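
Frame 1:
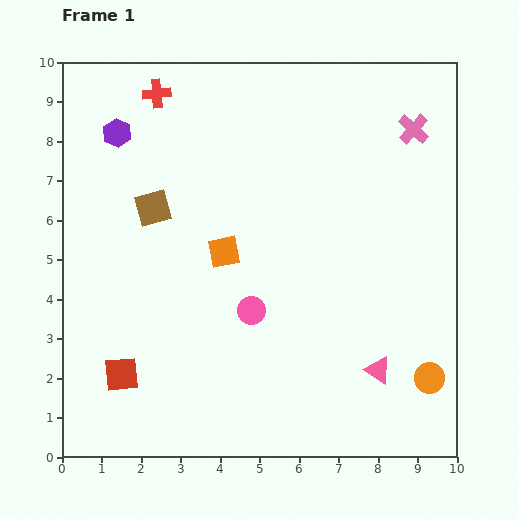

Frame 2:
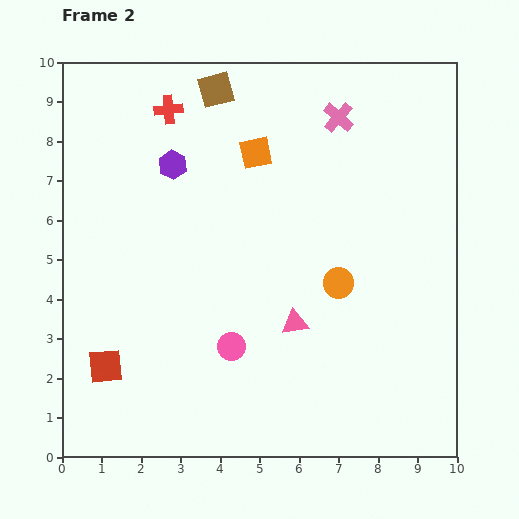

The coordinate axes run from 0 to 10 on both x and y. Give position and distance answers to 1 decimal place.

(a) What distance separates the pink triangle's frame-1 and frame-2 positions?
2.4

The pink triangle moved from (8.0, 2.2) to (5.9, 3.4), a distance of √(2.1² + 1.2²) ≈ 2.4.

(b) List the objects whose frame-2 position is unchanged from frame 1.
none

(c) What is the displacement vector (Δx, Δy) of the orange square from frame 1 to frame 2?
(0.8, 2.5)

The orange square was at (4.1, 5.2) in frame 1 and (4.9, 7.7) in frame 2.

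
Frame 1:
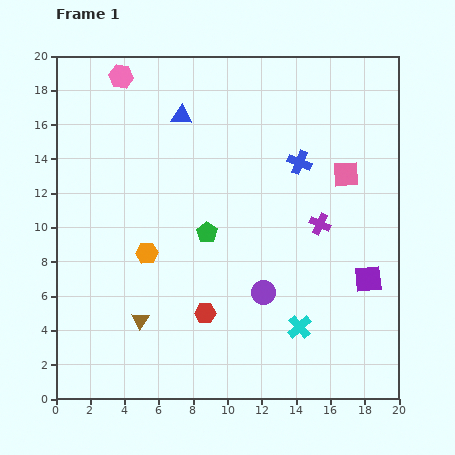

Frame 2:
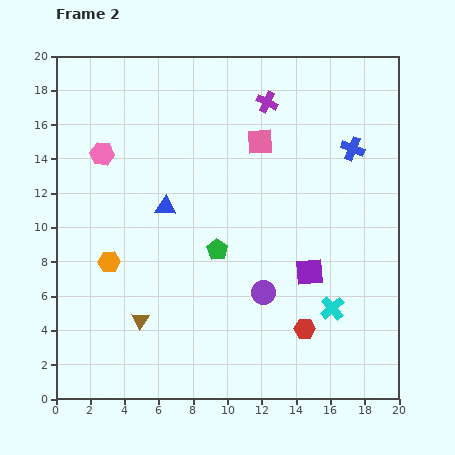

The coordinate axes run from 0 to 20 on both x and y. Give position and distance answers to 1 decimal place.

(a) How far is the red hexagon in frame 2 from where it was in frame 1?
5.9

The red hexagon moved from (8.7, 5.0) to (14.5, 4.1), a distance of √(5.8² + 0.9²) ≈ 5.9.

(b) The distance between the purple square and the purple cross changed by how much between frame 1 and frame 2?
+5.9

Distance in frame 1: 4.3. Distance in frame 2: 10.2.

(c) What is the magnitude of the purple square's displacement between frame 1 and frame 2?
3.4

The purple square moved from (18.2, 7.0) to (14.8, 7.4), a distance of √(3.4² + 0.4²) ≈ 3.4.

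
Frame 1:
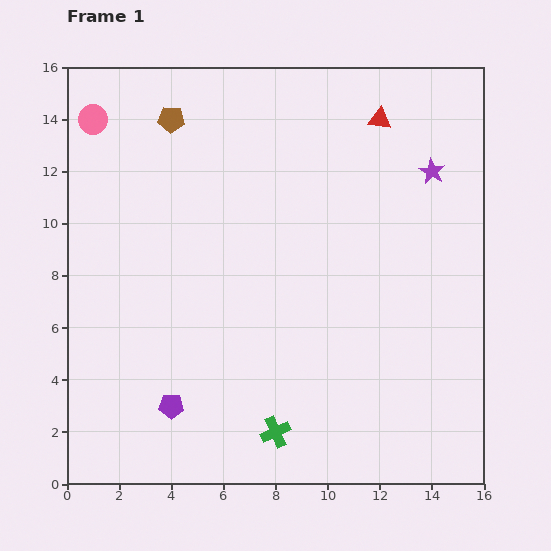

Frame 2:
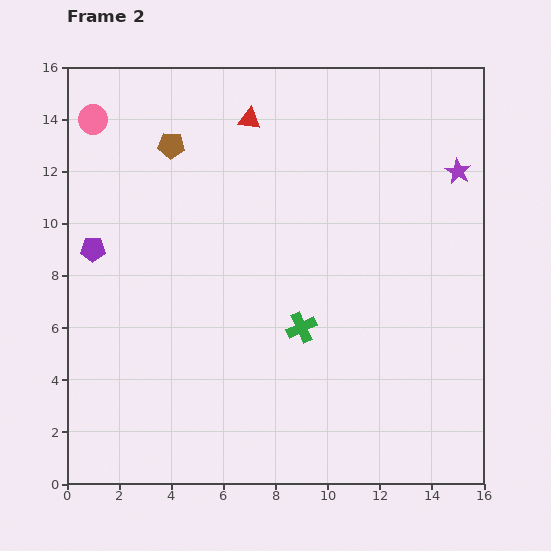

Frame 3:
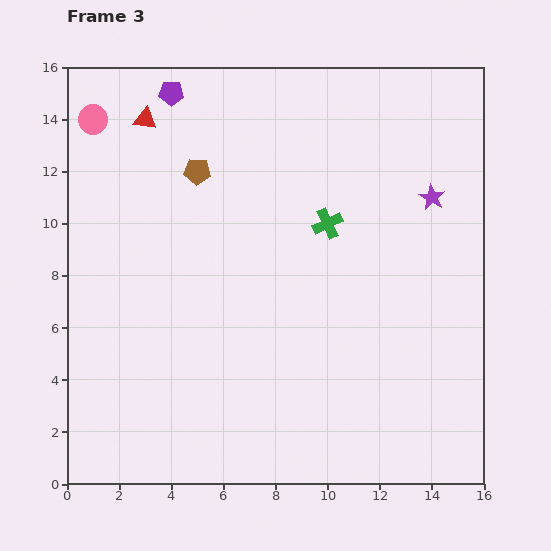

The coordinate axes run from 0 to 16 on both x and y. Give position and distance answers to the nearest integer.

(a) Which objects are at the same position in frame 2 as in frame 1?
the pink circle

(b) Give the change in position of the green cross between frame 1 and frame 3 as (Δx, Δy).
(2, 8)

The green cross was at (8, 2) in frame 1 and (10, 10) in frame 3.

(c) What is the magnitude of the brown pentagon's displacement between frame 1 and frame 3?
2

The brown pentagon moved from (4, 14) to (5, 12), a distance of √(1² + 2²) ≈ 2.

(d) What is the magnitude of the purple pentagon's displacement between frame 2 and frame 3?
7

The purple pentagon moved from (1, 9) to (4, 15), a distance of √(3² + 6²) ≈ 7.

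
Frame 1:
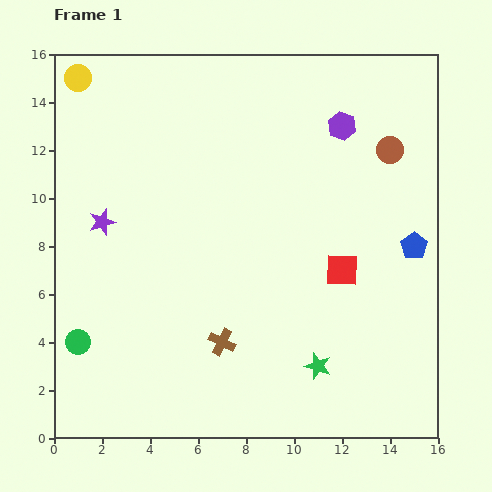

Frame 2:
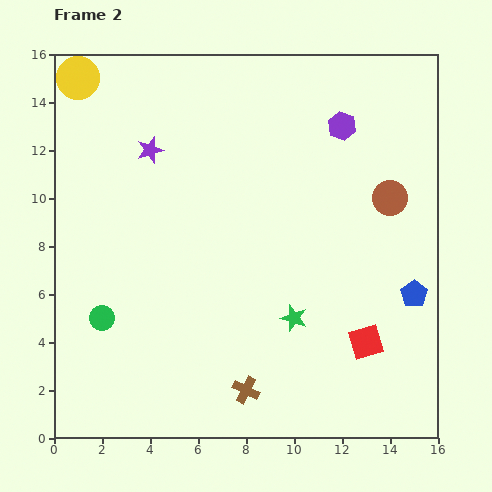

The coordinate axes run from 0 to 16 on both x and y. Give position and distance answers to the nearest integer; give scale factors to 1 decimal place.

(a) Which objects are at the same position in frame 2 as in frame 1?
the purple hexagon, the yellow circle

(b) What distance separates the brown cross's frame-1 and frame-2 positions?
2

The brown cross moved from (7, 4) to (8, 2), a distance of √(1² + 2²) ≈ 2.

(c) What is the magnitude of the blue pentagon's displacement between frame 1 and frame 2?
2

The blue pentagon moved from (15, 8) to (15, 6), a distance of √(0² + 2²) ≈ 2.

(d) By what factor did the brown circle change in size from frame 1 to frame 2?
1.3×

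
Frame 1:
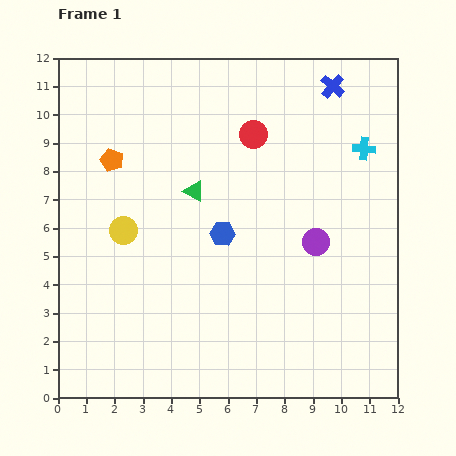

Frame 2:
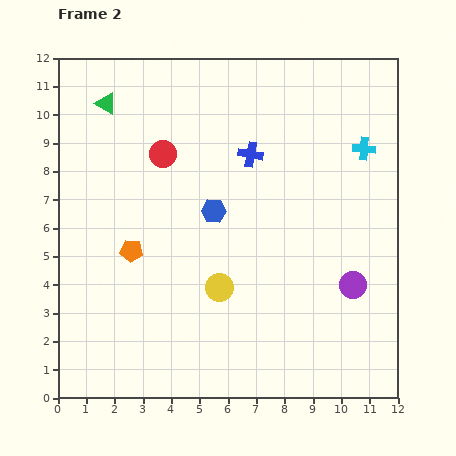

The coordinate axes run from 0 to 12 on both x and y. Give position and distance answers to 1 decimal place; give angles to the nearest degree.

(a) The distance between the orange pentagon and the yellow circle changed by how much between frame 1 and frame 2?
+0.9

Distance in frame 1: 2.5. Distance in frame 2: 3.4.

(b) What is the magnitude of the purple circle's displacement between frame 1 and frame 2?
2.0

The purple circle moved from (9.1, 5.5) to (10.4, 4.0), a distance of √(1.3² + 1.5²) ≈ 2.0.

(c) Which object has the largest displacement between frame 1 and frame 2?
the green triangle

(moved 4.4; next 3.9)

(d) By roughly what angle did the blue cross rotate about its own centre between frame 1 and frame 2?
30° counter-clockwise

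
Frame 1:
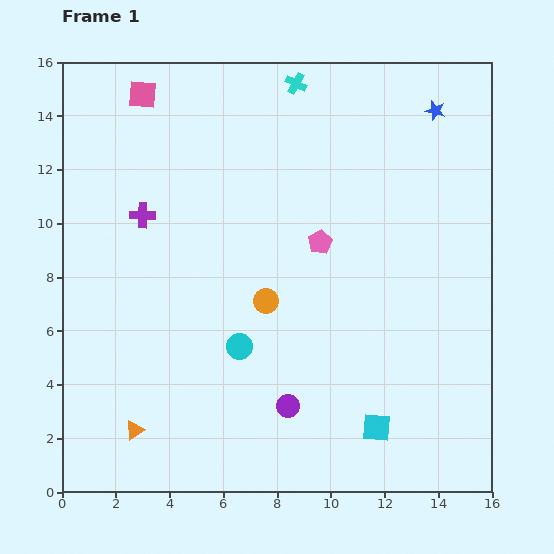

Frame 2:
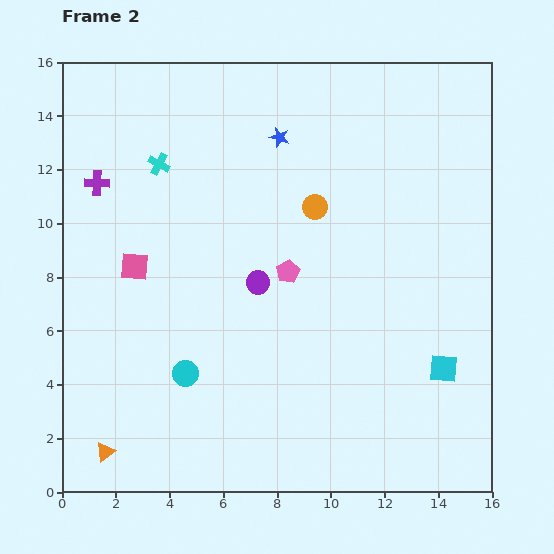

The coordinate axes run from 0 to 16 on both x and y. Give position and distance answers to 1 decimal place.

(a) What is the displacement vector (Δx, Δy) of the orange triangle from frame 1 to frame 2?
(-1.1, -0.8)

The orange triangle was at (2.7, 2.3) in frame 1 and (1.6, 1.5) in frame 2.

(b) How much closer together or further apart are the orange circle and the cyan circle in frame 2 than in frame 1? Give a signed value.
+5.8

Distance in frame 1: 2.0. Distance in frame 2: 7.8.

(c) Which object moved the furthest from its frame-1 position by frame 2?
the pink square

(moved 6.4; next 5.9)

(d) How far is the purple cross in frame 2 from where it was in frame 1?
2.1

The purple cross moved from (3.0, 10.3) to (1.3, 11.5), a distance of √(1.7² + 1.2²) ≈ 2.1.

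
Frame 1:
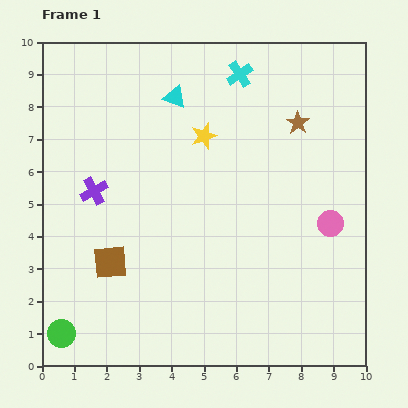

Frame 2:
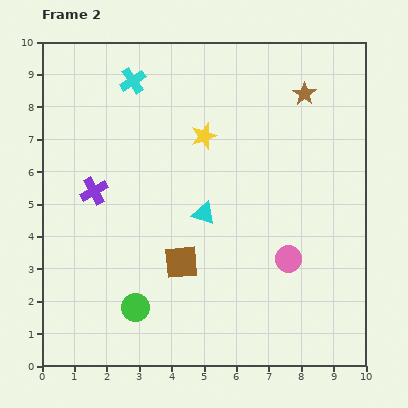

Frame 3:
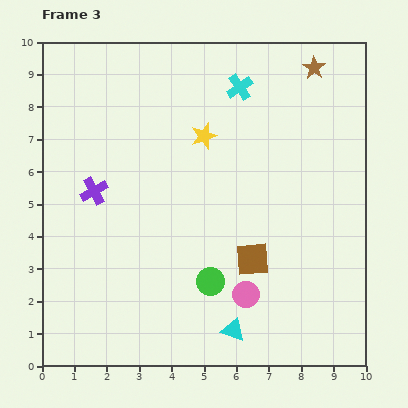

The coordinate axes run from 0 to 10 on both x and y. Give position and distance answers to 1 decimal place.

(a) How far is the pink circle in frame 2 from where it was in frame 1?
1.7

The pink circle moved from (8.9, 4.4) to (7.6, 3.3), a distance of √(1.3² + 1.1²) ≈ 1.7.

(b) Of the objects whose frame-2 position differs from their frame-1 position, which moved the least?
the brown star

(moved 0.9)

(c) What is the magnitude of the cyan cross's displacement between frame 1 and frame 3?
0.4

The cyan cross moved from (6.1, 9.0) to (6.1, 8.6), a distance of √(0.0² + 0.4²) ≈ 0.4.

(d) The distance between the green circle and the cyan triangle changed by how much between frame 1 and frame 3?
-6.4

Distance in frame 1: 8.1. Distance in frame 3: 1.7.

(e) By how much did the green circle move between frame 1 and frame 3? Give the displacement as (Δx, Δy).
(4.6, 1.6)

The green circle was at (0.6, 1.0) in frame 1 and (5.2, 2.6) in frame 3.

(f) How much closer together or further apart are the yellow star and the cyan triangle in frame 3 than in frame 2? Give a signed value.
+3.7

Distance in frame 2: 2.4. Distance in frame 3: 6.1.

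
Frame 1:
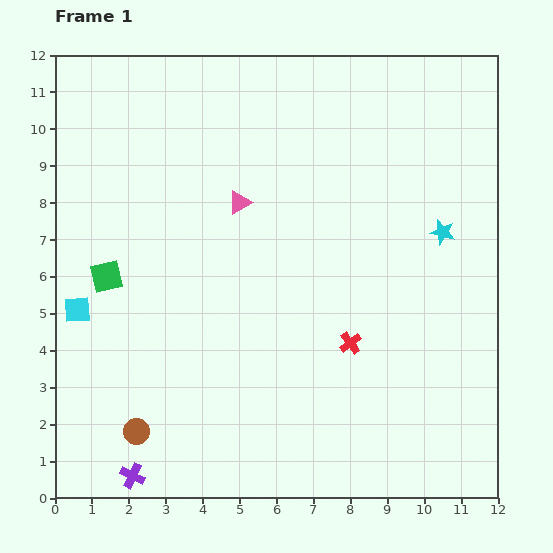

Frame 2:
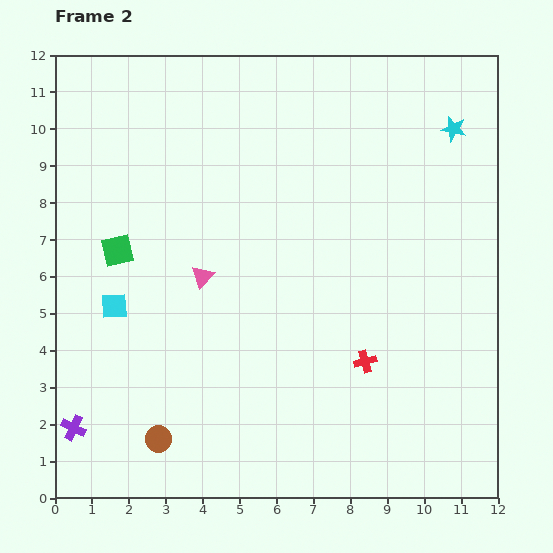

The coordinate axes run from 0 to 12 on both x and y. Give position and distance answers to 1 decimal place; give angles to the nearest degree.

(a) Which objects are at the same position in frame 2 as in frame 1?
none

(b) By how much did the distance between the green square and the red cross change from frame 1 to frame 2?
+0.5

Distance in frame 1: 6.8. Distance in frame 2: 7.3.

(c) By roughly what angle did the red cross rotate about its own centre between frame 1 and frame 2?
22° clockwise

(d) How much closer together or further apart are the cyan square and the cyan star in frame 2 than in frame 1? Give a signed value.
+0.3

Distance in frame 1: 10.1. Distance in frame 2: 10.4.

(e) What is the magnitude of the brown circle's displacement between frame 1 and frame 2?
0.6

The brown circle moved from (2.2, 1.8) to (2.8, 1.6), a distance of √(0.6² + 0.2²) ≈ 0.6.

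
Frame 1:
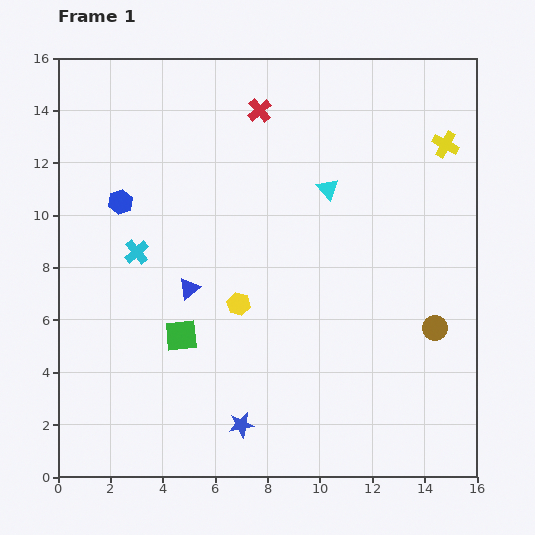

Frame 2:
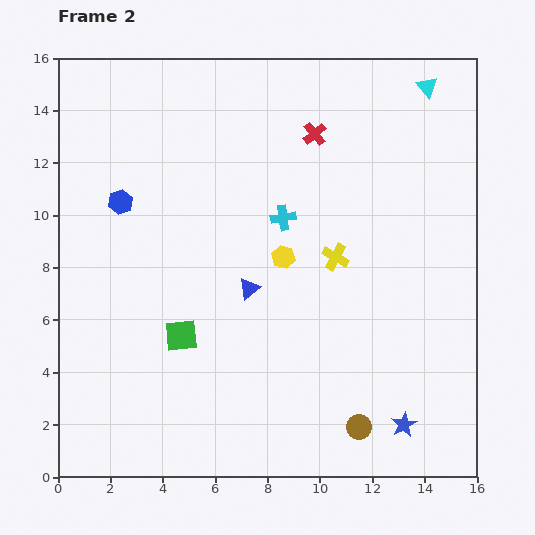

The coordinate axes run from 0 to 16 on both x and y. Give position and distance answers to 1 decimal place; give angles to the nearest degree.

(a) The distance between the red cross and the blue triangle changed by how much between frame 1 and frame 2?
-0.9

Distance in frame 1: 7.3. Distance in frame 2: 6.4.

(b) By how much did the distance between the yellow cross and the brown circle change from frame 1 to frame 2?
-0.4

Distance in frame 1: 7.0. Distance in frame 2: 6.6.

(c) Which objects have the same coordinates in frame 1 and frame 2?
the green square, the blue hexagon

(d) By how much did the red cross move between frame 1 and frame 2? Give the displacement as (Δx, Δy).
(2.1, -0.9)

The red cross was at (7.7, 14.0) in frame 1 and (9.8, 13.1) in frame 2.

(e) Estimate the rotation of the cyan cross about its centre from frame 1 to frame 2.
32° clockwise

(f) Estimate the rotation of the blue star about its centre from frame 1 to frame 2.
19° counter-clockwise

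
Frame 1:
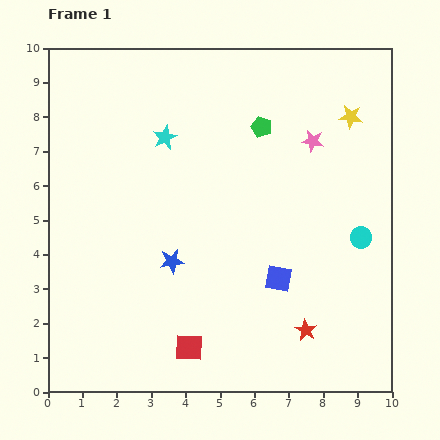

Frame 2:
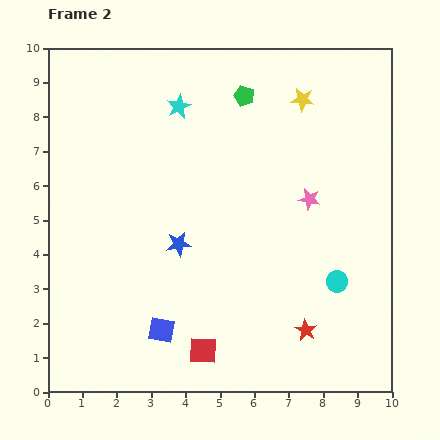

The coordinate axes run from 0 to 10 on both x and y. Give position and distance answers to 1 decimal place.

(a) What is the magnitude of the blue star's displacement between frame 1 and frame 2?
0.5

The blue star moved from (3.6, 3.8) to (3.8, 4.3), a distance of √(0.2² + 0.5²) ≈ 0.5.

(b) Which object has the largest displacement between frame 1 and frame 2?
the blue square

(moved 3.7; next 1.7)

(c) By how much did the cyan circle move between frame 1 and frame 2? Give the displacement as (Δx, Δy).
(-0.7, -1.3)

The cyan circle was at (9.1, 4.5) in frame 1 and (8.4, 3.2) in frame 2.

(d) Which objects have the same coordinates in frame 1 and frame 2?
the red star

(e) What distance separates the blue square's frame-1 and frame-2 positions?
3.7

The blue square moved from (6.7, 3.3) to (3.3, 1.8), a distance of √(3.4² + 1.5²) ≈ 3.7.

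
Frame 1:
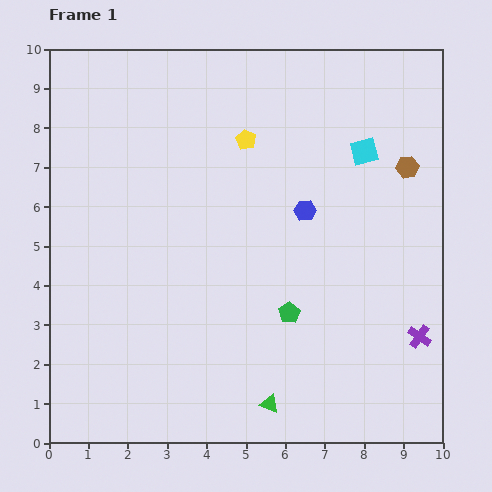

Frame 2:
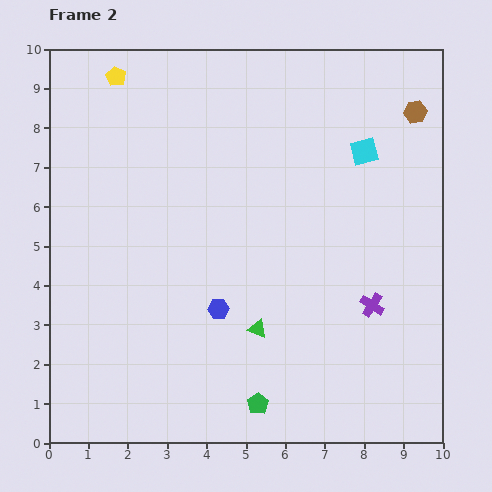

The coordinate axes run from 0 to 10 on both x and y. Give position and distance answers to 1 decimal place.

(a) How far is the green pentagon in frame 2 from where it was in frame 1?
2.4

The green pentagon moved from (6.1, 3.3) to (5.3, 1.0), a distance of √(0.8² + 2.3²) ≈ 2.4.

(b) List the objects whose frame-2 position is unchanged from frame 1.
the cyan square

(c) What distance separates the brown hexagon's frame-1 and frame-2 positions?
1.4

The brown hexagon moved from (9.1, 7.0) to (9.3, 8.4), a distance of √(0.2² + 1.4²) ≈ 1.4.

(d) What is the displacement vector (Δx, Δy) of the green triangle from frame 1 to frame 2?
(-0.3, 1.9)

The green triangle was at (5.6, 1.0) in frame 1 and (5.3, 2.9) in frame 2.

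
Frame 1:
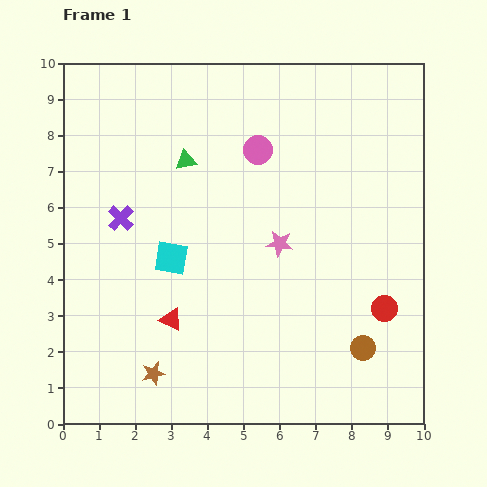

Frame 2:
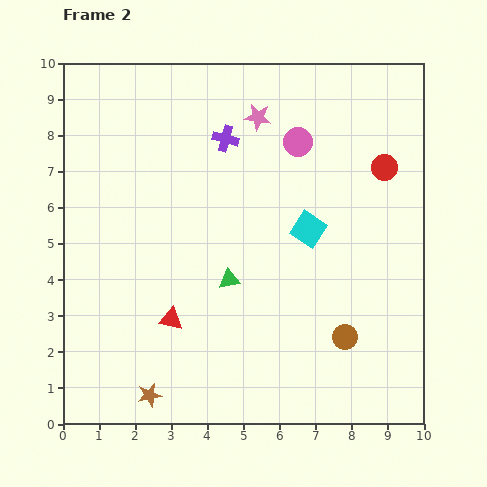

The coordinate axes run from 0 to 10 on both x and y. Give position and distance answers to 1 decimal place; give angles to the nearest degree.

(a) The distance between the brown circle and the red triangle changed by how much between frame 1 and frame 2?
-0.6

Distance in frame 1: 5.4. Distance in frame 2: 4.8.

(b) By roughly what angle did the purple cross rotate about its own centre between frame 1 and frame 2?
29° counter-clockwise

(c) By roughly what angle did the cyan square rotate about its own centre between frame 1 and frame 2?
24° clockwise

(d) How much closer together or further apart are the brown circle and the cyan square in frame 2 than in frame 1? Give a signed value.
-2.7

Distance in frame 1: 5.9. Distance in frame 2: 3.2.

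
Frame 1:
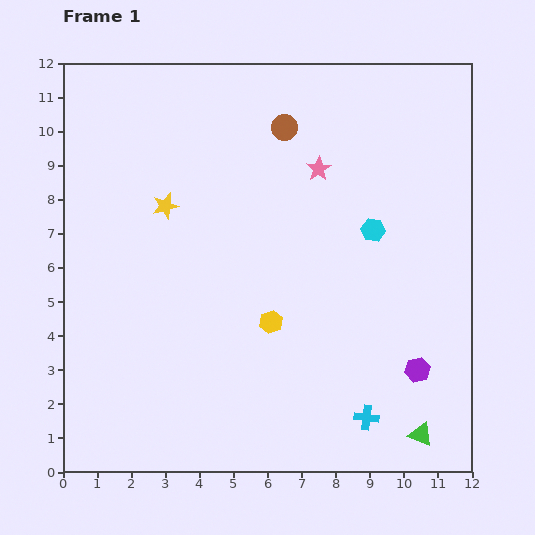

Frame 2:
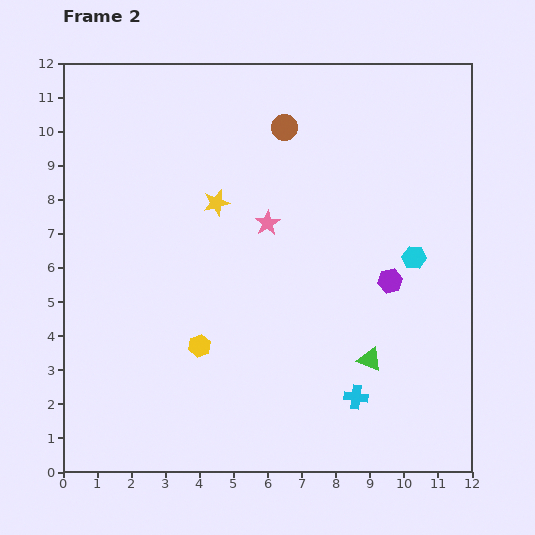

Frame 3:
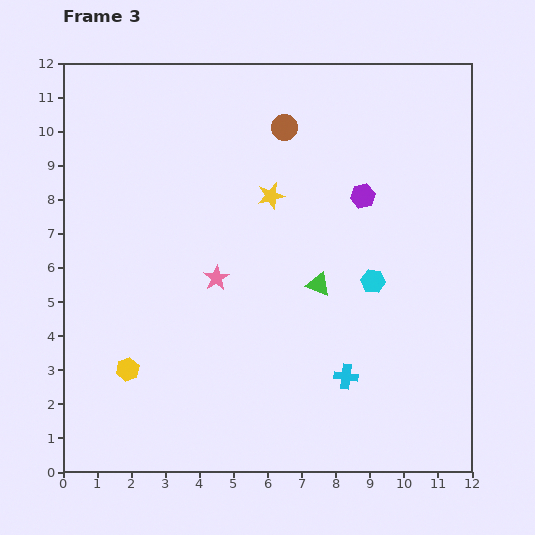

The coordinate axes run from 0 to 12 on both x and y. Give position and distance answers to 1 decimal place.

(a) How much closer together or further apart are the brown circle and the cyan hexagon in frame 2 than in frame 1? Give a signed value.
+1.4

Distance in frame 1: 4.0. Distance in frame 2: 5.4.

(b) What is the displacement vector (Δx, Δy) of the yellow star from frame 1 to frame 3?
(3.1, 0.3)

The yellow star was at (3.0, 7.8) in frame 1 and (6.1, 8.1) in frame 3.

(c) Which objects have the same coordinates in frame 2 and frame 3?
the brown circle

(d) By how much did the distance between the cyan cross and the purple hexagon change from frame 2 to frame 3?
+1.8

Distance in frame 2: 3.5. Distance in frame 3: 5.3.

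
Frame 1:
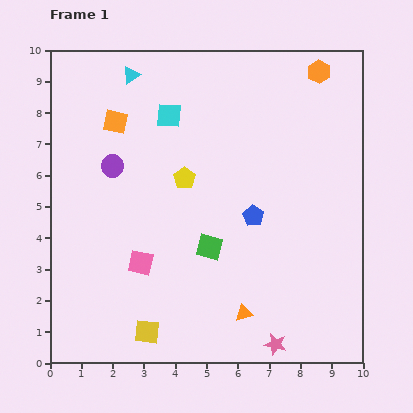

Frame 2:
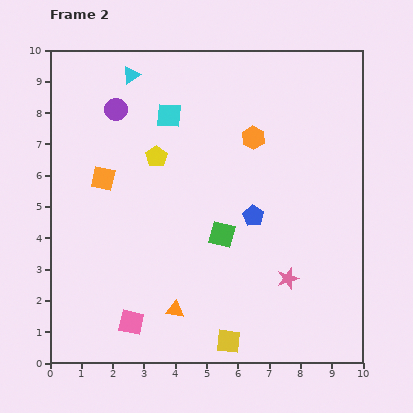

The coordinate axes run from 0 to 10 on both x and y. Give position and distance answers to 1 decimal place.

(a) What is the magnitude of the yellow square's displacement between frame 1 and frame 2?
2.6

The yellow square moved from (3.1, 1.0) to (5.7, 0.7), a distance of √(2.6² + 0.3²) ≈ 2.6.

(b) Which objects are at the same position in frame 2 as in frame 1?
the cyan triangle, the cyan square, the blue pentagon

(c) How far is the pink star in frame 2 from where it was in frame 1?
2.1

The pink star moved from (7.2, 0.6) to (7.6, 2.7), a distance of √(0.4² + 2.1²) ≈ 2.1.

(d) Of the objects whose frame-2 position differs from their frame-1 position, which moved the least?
the green square

(moved 0.6)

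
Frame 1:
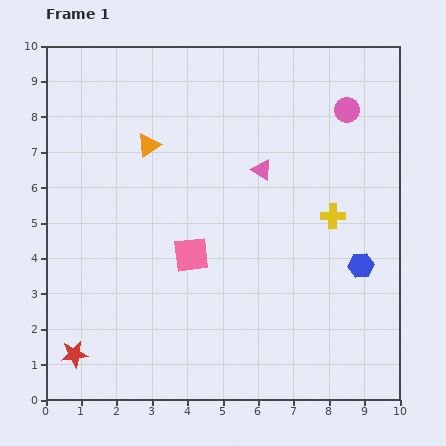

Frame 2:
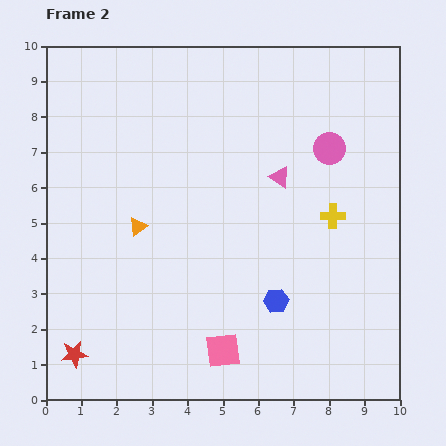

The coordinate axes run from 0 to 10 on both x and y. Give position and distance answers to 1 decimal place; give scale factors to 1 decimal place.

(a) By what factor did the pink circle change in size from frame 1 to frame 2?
1.3×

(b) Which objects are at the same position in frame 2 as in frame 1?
the red star, the yellow cross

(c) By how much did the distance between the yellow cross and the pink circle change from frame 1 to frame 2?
-1.1

Distance in frame 1: 3.0. Distance in frame 2: 1.9.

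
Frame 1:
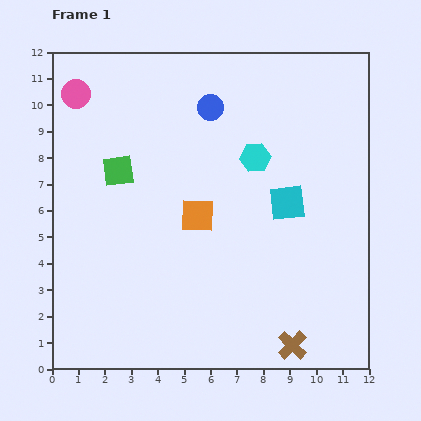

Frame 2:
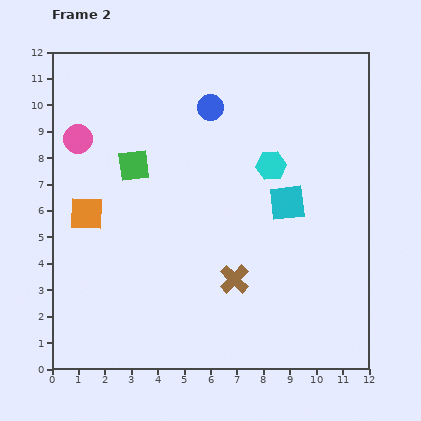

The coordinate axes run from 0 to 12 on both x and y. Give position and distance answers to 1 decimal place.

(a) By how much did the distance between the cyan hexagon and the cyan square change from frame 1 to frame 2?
-0.6

Distance in frame 1: 2.1. Distance in frame 2: 1.5.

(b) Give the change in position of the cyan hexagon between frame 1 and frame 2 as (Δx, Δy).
(0.6, -0.3)

The cyan hexagon was at (7.7, 8.0) in frame 1 and (8.3, 7.7) in frame 2.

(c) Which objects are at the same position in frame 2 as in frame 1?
the cyan square, the blue circle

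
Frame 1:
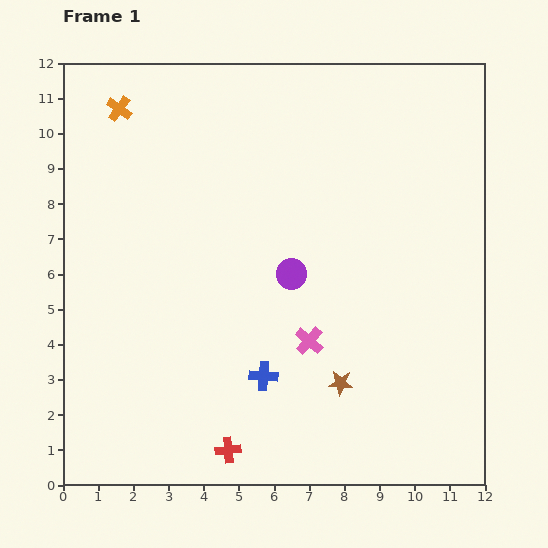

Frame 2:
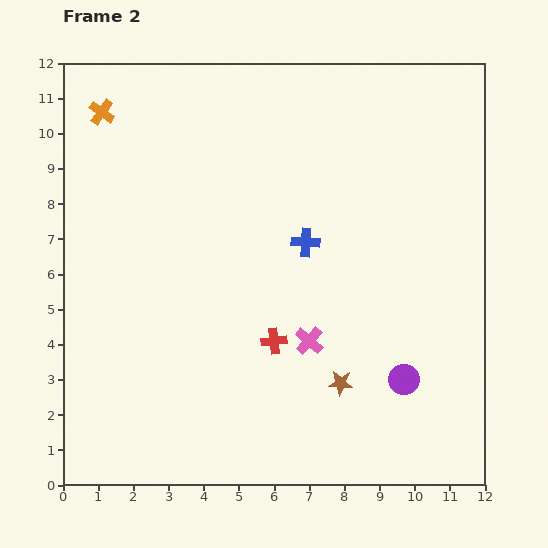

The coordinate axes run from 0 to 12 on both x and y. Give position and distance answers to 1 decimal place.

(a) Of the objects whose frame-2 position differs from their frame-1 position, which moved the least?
the orange cross

(moved 0.5)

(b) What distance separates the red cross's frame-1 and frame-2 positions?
3.4

The red cross moved from (4.7, 1.0) to (6.0, 4.1), a distance of √(1.3² + 3.1²) ≈ 3.4.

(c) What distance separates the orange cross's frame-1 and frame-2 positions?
0.5

The orange cross moved from (1.6, 10.7) to (1.1, 10.6), a distance of √(0.5² + 0.1²) ≈ 0.5.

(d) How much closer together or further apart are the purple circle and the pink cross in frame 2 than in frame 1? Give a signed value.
+0.9

Distance in frame 1: 2.0. Distance in frame 2: 2.9.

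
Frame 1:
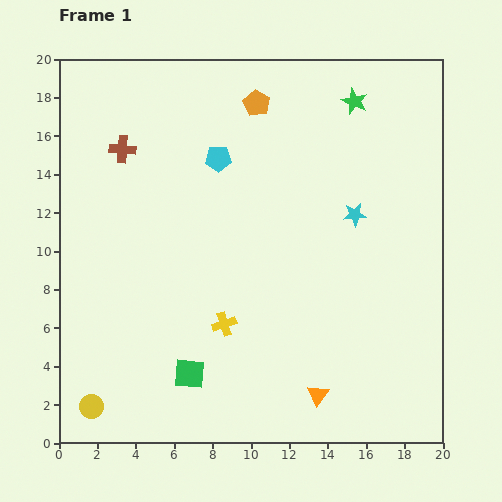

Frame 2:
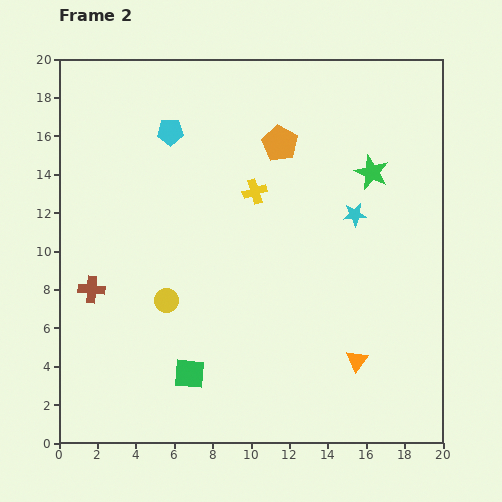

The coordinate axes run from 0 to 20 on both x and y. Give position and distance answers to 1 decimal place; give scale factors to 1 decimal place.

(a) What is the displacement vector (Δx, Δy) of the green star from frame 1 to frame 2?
(0.9, -3.7)

The green star was at (15.4, 17.8) in frame 1 and (16.3, 14.1) in frame 2.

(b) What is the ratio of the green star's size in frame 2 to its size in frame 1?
1.3×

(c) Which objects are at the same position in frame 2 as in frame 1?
the green square, the cyan star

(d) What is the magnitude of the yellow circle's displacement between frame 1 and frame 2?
6.7

The yellow circle moved from (1.7, 1.9) to (5.6, 7.4), a distance of √(3.9² + 5.5²) ≈ 6.7.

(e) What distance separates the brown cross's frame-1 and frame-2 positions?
7.5

The brown cross moved from (3.3, 15.3) to (1.7, 8.0), a distance of √(1.6² + 7.3²) ≈ 7.5.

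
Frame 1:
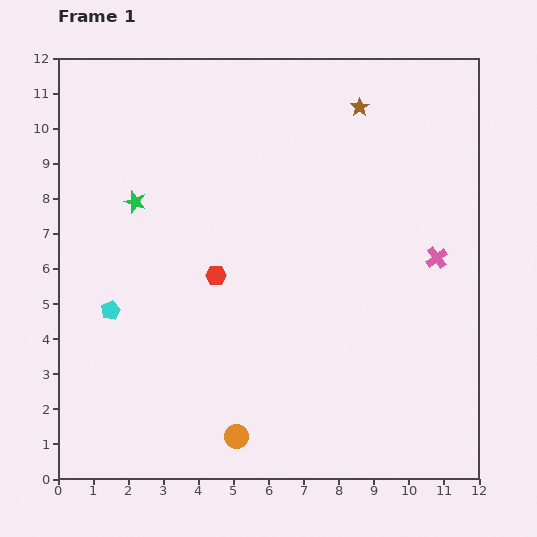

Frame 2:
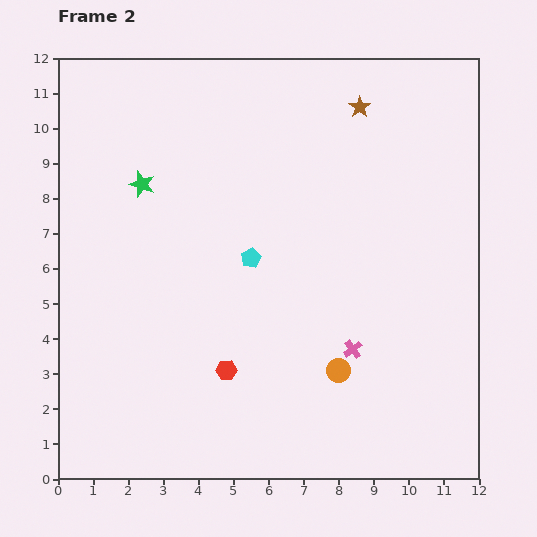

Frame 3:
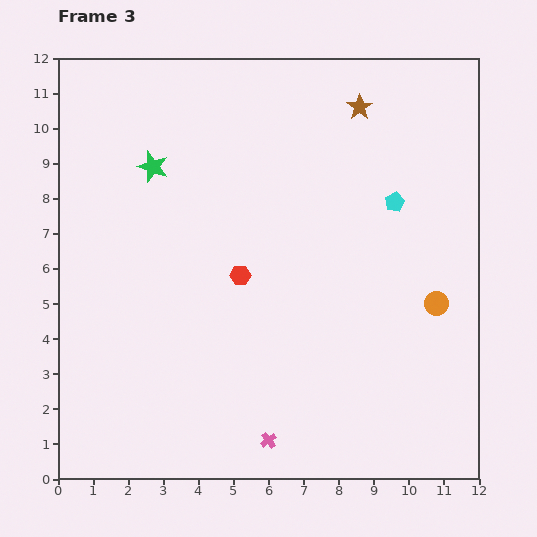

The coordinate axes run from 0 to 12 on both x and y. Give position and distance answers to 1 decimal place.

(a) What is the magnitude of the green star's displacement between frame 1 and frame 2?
0.5

The green star moved from (2.2, 7.9) to (2.4, 8.4), a distance of √(0.2² + 0.5²) ≈ 0.5.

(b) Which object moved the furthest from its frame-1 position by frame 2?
the cyan pentagon

(moved 4.3; next 3.5)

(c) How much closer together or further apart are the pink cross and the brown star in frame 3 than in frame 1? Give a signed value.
+5.0

Distance in frame 1: 4.8. Distance in frame 3: 9.8.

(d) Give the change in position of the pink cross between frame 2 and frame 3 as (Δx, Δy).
(-2.4, -2.6)

The pink cross was at (8.4, 3.7) in frame 2 and (6.0, 1.1) in frame 3.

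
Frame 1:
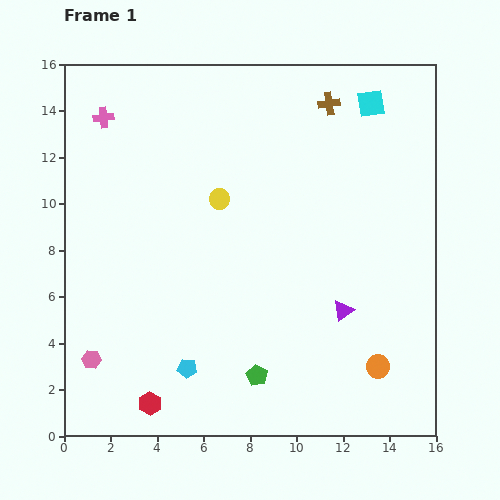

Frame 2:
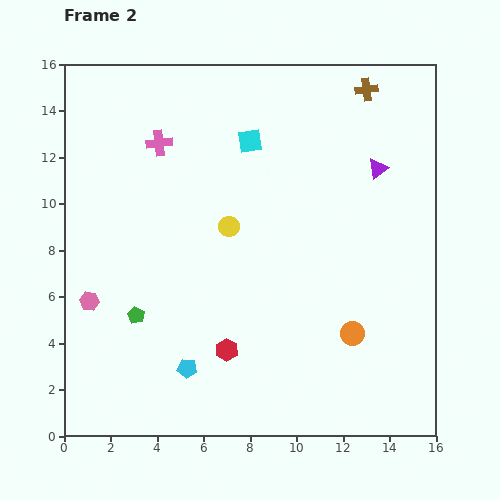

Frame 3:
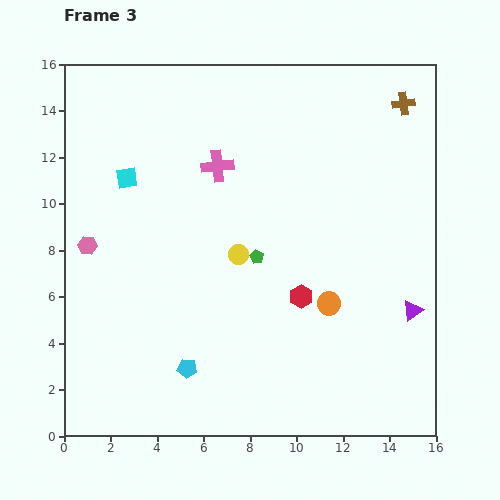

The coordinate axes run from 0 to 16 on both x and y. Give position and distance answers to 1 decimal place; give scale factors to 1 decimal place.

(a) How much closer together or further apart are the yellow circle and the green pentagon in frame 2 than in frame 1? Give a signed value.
-2.3

Distance in frame 1: 7.8. Distance in frame 2: 5.5.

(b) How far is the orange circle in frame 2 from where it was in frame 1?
1.8

The orange circle moved from (13.5, 3.0) to (12.4, 4.4), a distance of √(1.1² + 1.4²) ≈ 1.8.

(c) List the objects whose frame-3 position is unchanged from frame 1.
the cyan pentagon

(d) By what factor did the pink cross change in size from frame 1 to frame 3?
1.5×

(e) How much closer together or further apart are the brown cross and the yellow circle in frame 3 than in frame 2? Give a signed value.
+1.3

Distance in frame 2: 8.3. Distance in frame 3: 9.6.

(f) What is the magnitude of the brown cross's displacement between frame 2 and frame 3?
1.7

The brown cross moved from (13.0, 14.9) to (14.6, 14.3), a distance of √(1.6² + 0.6²) ≈ 1.7.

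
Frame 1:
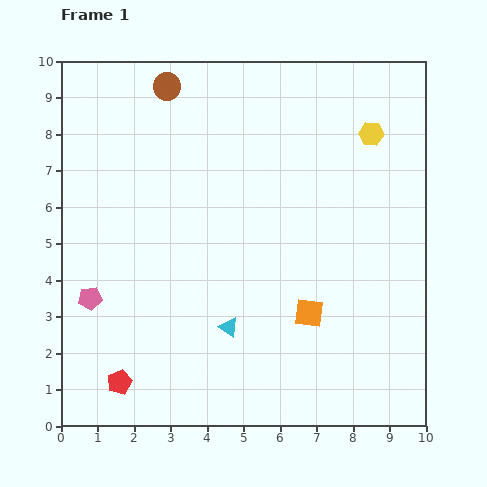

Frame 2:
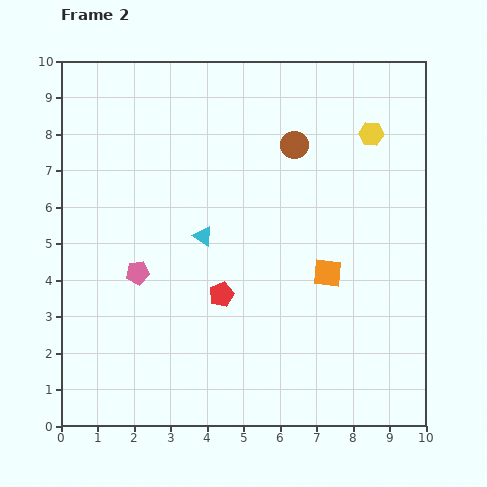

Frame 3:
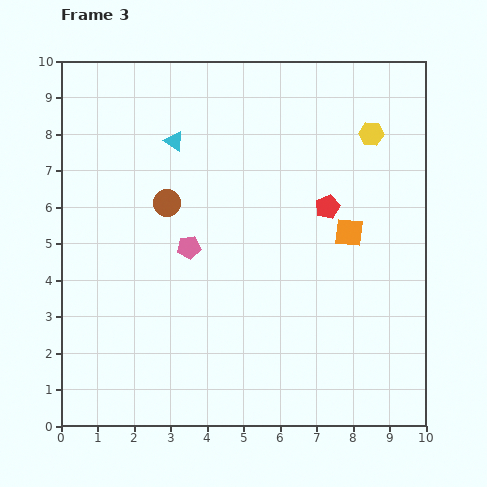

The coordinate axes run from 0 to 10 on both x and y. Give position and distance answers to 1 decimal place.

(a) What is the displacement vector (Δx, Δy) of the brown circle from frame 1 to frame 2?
(3.5, -1.6)

The brown circle was at (2.9, 9.3) in frame 1 and (6.4, 7.7) in frame 2.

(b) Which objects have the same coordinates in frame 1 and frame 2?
the yellow hexagon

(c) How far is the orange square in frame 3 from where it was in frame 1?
2.5

The orange square moved from (6.8, 3.1) to (7.9, 5.3), a distance of √(1.1² + 2.2²) ≈ 2.5.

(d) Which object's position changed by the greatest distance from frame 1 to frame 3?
the red pentagon

(moved 7.5; next 5.3)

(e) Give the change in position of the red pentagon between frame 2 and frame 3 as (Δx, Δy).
(2.9, 2.4)

The red pentagon was at (4.4, 3.6) in frame 2 and (7.3, 6.0) in frame 3.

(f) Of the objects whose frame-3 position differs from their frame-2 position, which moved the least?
the orange square

(moved 1.3)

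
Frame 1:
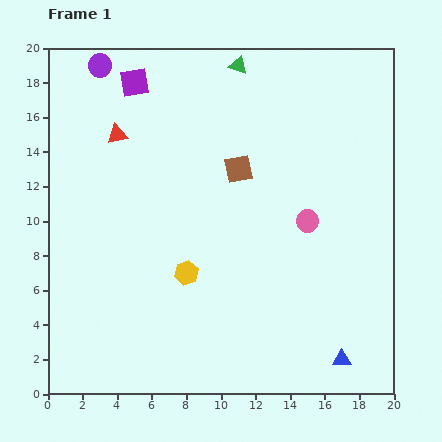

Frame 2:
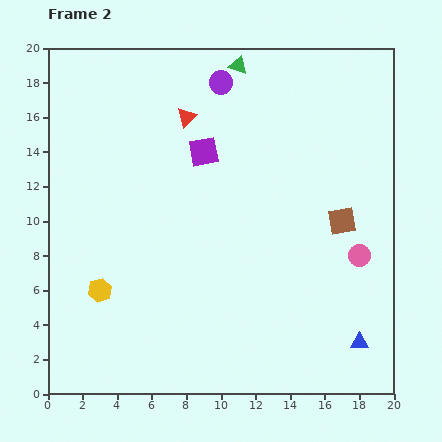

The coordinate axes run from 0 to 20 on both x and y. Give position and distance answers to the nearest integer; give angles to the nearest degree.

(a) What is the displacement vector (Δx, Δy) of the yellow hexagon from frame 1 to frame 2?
(-5, -1)

The yellow hexagon was at (8, 7) in frame 1 and (3, 6) in frame 2.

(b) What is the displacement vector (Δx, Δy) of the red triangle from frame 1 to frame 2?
(4, 1)

The red triangle was at (4, 15) in frame 1 and (8, 16) in frame 2.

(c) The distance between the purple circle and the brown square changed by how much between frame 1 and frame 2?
+1

Distance in frame 1: 10. Distance in frame 2: 11.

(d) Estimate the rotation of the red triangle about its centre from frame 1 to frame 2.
34° counter-clockwise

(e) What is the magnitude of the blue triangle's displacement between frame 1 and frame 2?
1

The blue triangle moved from (17, 2) to (18, 3), a distance of √(1² + 1²) ≈ 1.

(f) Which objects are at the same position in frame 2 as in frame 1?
the green triangle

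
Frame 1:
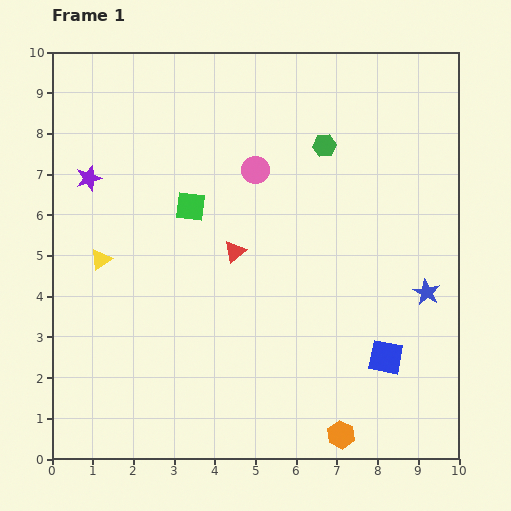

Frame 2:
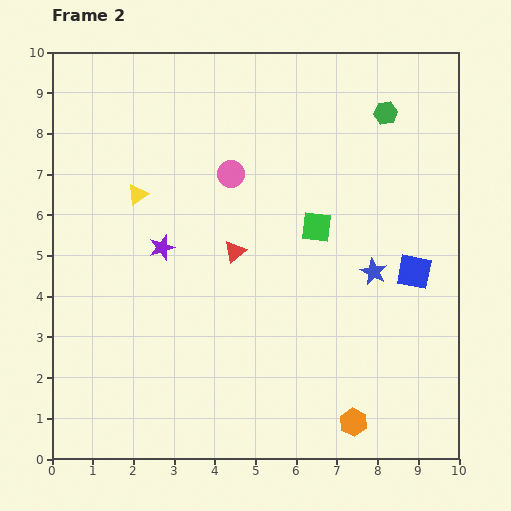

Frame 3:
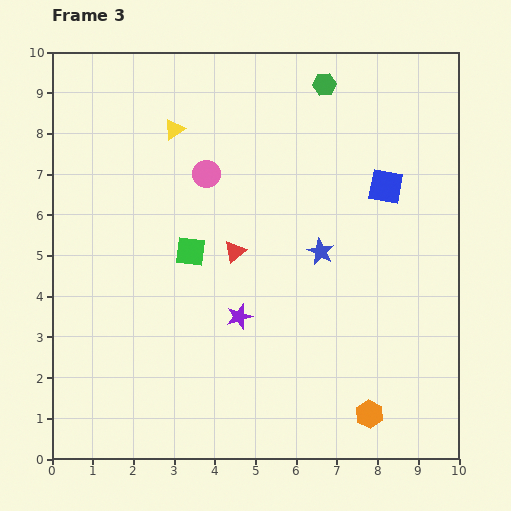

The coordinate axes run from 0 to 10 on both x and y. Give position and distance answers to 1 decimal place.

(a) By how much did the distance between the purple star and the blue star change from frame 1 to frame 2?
-3.6

Distance in frame 1: 8.8. Distance in frame 2: 5.2.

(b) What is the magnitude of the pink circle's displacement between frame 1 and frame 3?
1.2

The pink circle moved from (5.0, 7.1) to (3.8, 7.0), a distance of √(1.2² + 0.1²) ≈ 1.2.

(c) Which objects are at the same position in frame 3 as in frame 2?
the red triangle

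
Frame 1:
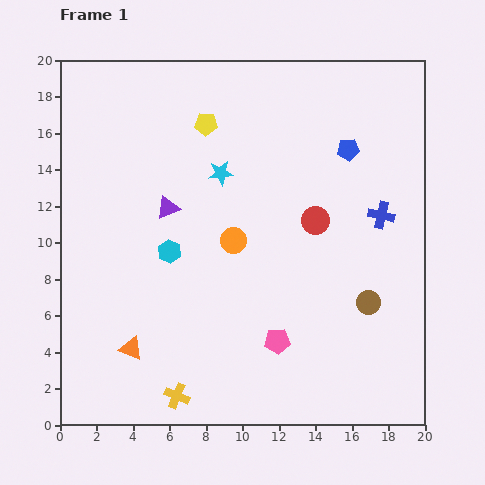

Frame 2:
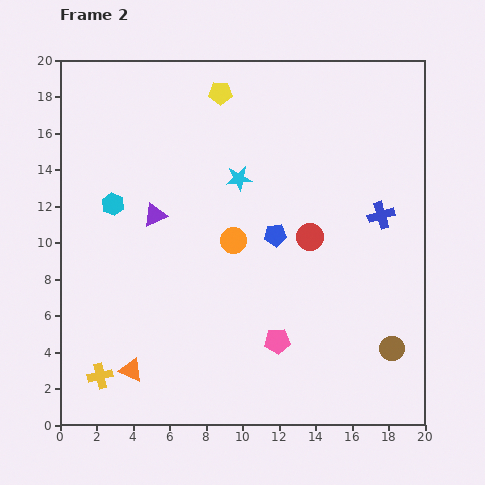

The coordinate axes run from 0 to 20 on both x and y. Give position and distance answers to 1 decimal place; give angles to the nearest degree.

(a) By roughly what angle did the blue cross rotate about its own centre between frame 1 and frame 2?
29° counter-clockwise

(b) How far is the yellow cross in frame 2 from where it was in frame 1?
4.3

The yellow cross moved from (6.4, 1.6) to (2.2, 2.7), a distance of √(4.2² + 1.1²) ≈ 4.3.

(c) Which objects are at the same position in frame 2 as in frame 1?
the orange circle, the pink pentagon, the blue cross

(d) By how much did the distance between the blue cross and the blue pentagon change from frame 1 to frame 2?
+1.9

Distance in frame 1: 4.0. Distance in frame 2: 5.9.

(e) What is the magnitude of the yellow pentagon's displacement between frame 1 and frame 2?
1.9

The yellow pentagon moved from (8.0, 16.5) to (8.8, 18.2), a distance of √(0.8² + 1.7²) ≈ 1.9.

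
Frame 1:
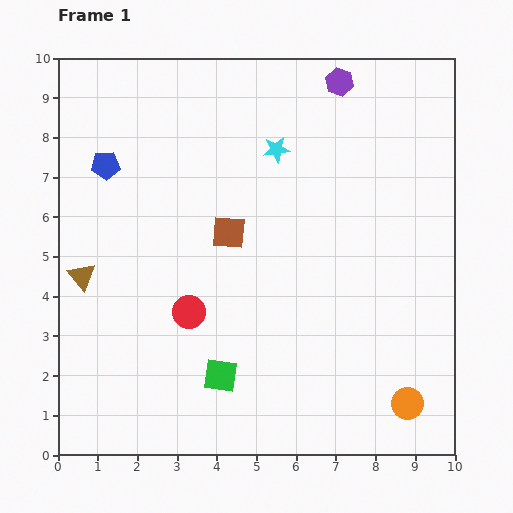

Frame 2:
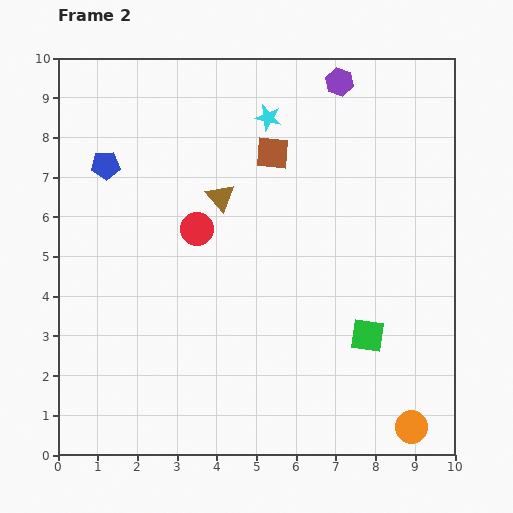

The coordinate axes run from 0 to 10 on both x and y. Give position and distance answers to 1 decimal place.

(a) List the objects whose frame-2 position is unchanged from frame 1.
the blue pentagon, the purple hexagon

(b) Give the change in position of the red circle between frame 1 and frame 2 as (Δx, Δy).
(0.2, 2.1)

The red circle was at (3.3, 3.6) in frame 1 and (3.5, 5.7) in frame 2.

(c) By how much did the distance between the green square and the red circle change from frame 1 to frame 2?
+3.3

Distance in frame 1: 1.8. Distance in frame 2: 5.1.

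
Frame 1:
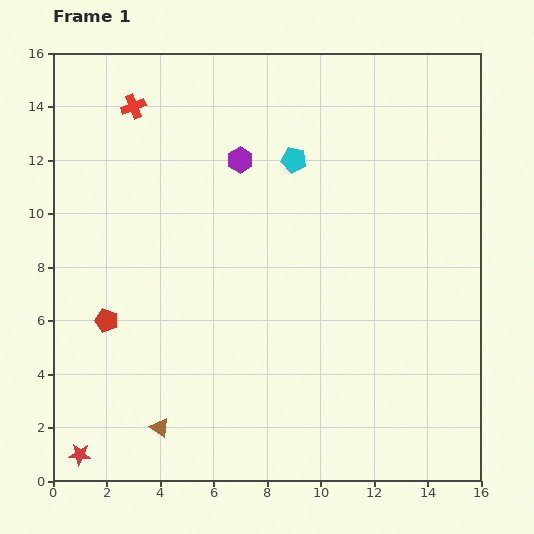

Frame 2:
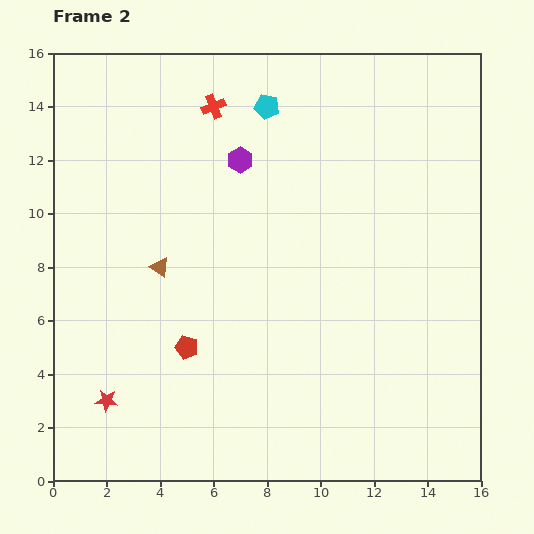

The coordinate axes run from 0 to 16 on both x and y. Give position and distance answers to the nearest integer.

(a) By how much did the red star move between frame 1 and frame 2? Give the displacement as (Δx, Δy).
(1, 2)

The red star was at (1, 1) in frame 1 and (2, 3) in frame 2.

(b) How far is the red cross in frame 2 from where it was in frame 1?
3

The red cross moved from (3, 14) to (6, 14), a distance of √(3² + 0²) ≈ 3.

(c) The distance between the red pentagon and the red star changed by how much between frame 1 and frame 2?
-1

Distance in frame 1: 5. Distance in frame 2: 4.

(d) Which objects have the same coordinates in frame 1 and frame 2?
the purple hexagon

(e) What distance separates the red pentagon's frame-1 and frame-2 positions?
3

The red pentagon moved from (2, 6) to (5, 5), a distance of √(3² + 1²) ≈ 3.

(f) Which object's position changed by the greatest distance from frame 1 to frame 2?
the brown triangle

(moved 6; next 3)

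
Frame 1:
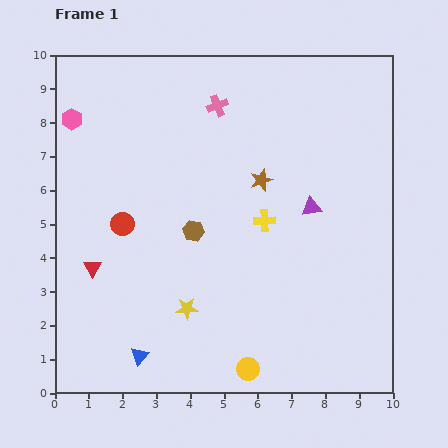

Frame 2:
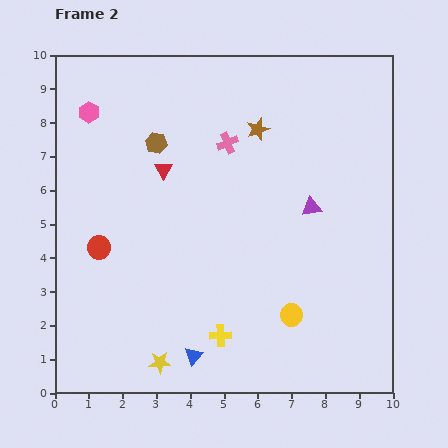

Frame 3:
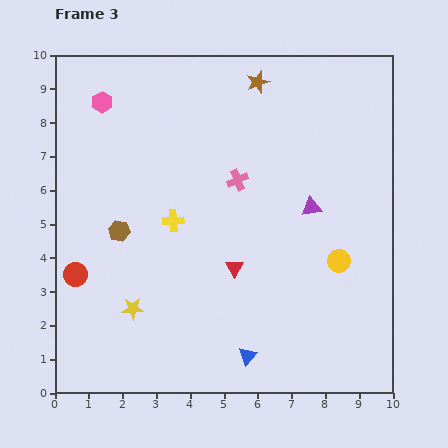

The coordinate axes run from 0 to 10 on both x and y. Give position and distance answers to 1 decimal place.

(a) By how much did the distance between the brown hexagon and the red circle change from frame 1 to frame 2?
+1.4

Distance in frame 1: 2.1. Distance in frame 2: 3.5.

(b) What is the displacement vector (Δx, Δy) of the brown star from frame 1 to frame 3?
(-0.1, 2.9)

The brown star was at (6.1, 6.3) in frame 1 and (6.0, 9.2) in frame 3.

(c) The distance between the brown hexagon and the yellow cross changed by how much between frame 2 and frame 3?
-4.4

Distance in frame 2: 6.0. Distance in frame 3: 1.6.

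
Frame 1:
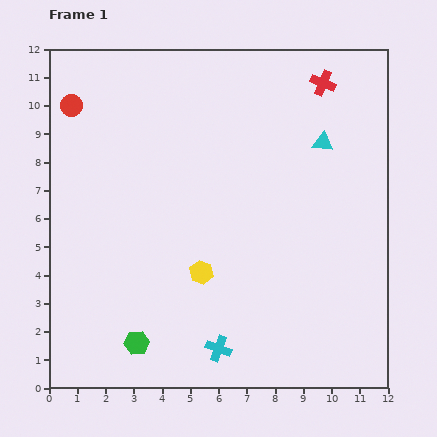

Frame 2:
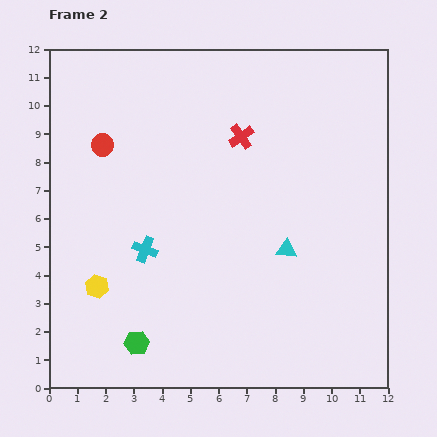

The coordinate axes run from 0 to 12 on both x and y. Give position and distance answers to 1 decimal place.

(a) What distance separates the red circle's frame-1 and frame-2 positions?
1.8

The red circle moved from (0.8, 10.0) to (1.9, 8.6), a distance of √(1.1² + 1.4²) ≈ 1.8.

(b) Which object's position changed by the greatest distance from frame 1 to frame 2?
the cyan cross

(moved 4.4; next 4.0)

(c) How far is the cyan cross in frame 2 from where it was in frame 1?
4.4

The cyan cross moved from (6.0, 1.4) to (3.4, 4.9), a distance of √(2.6² + 3.5²) ≈ 4.4.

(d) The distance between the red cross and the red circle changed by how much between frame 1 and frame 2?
-4.0

Distance in frame 1: 8.9. Distance in frame 2: 4.9.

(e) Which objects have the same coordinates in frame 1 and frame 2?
the green hexagon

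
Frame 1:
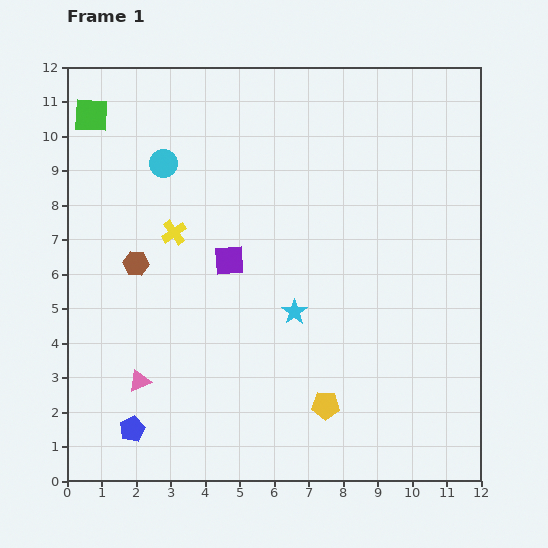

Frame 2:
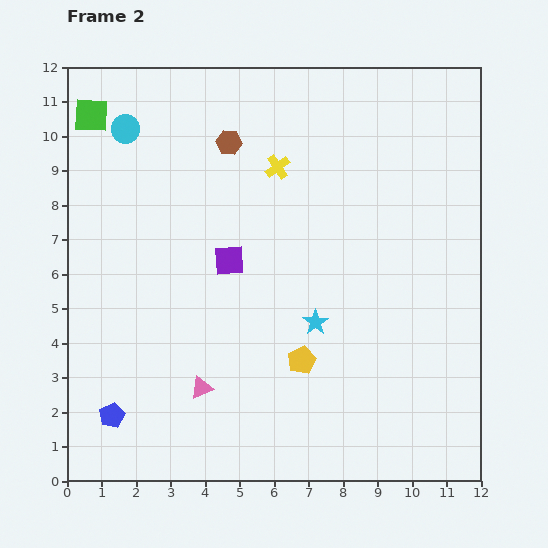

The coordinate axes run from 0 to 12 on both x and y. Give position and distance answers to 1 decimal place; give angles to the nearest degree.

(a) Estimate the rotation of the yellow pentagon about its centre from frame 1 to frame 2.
27° counter-clockwise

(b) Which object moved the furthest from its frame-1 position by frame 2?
the brown hexagon

(moved 4.4; next 3.6)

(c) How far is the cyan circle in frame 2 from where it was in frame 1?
1.5

The cyan circle moved from (2.8, 9.2) to (1.7, 10.2), a distance of √(1.1² + 1.0²) ≈ 1.5.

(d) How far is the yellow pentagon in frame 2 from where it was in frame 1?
1.5

The yellow pentagon moved from (7.5, 2.2) to (6.8, 3.5), a distance of √(0.7² + 1.3²) ≈ 1.5.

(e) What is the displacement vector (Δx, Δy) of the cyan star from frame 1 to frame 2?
(0.6, -0.3)

The cyan star was at (6.6, 4.9) in frame 1 and (7.2, 4.6) in frame 2.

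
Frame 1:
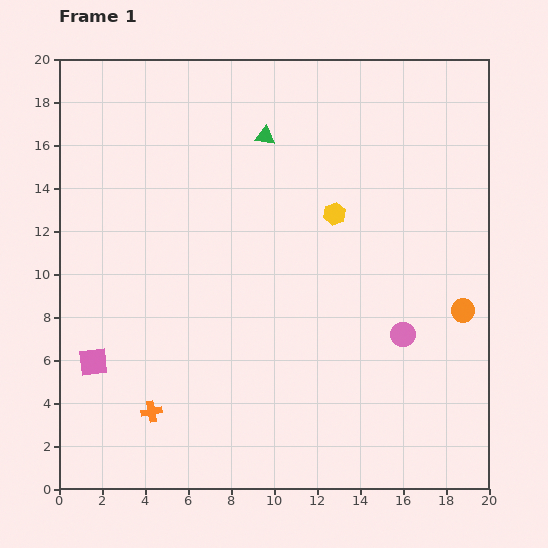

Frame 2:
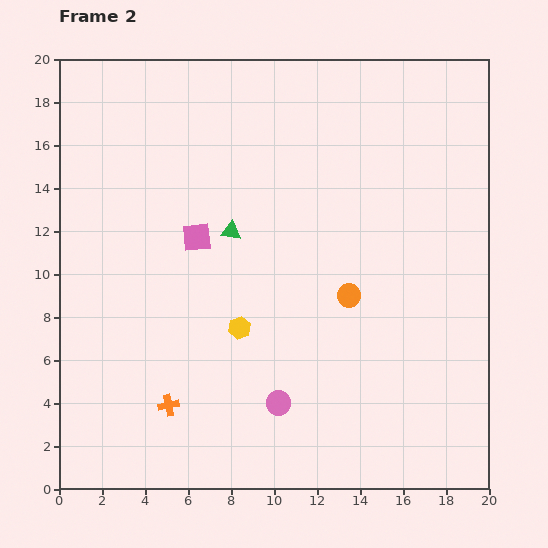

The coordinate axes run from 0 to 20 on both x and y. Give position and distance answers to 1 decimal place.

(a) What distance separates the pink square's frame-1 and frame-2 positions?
7.5

The pink square moved from (1.6, 5.9) to (6.4, 11.7), a distance of √(4.8² + 5.8²) ≈ 7.5.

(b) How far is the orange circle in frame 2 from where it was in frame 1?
5.3

The orange circle moved from (18.8, 8.3) to (13.5, 9.0), a distance of √(5.3² + 0.7²) ≈ 5.3.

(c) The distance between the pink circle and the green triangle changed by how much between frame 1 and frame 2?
-2.9

Distance in frame 1: 11.2. Distance in frame 2: 8.3.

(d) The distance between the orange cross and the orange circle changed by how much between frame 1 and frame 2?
-5.4

Distance in frame 1: 15.2. Distance in frame 2: 9.8.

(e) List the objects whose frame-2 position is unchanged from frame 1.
none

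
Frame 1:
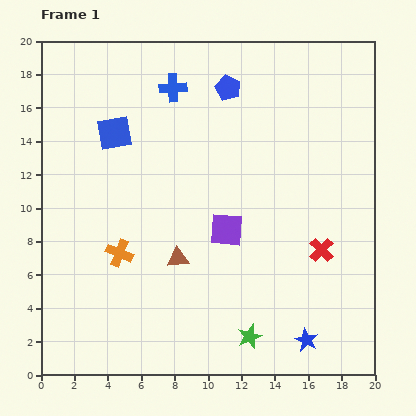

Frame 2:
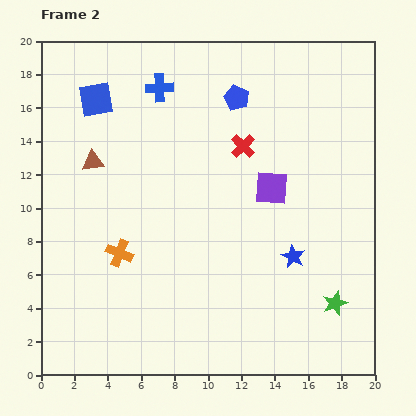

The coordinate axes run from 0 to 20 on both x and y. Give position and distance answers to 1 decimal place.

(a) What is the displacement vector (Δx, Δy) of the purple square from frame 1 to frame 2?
(2.7, 2.5)

The purple square was at (11.1, 8.7) in frame 1 and (13.8, 11.2) in frame 2.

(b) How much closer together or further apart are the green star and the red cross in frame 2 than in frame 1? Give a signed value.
+4.2

Distance in frame 1: 6.7. Distance in frame 2: 10.9.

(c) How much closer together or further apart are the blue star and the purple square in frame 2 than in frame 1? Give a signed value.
-3.9

Distance in frame 1: 8.2. Distance in frame 2: 4.3.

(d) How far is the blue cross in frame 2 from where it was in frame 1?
0.8

The blue cross moved from (7.9, 17.2) to (7.1, 17.2), a distance of √(0.8² + 0.0²) ≈ 0.8.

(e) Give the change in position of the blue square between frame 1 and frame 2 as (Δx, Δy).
(-1.1, 2.0)

The blue square was at (4.4, 14.5) in frame 1 and (3.3, 16.5) in frame 2.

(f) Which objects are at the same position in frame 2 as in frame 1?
the orange cross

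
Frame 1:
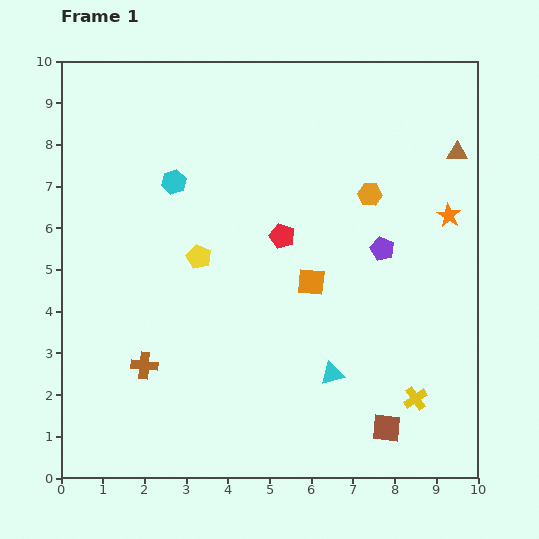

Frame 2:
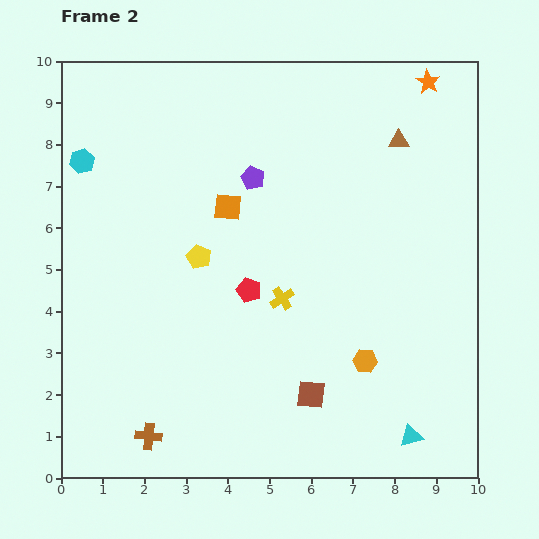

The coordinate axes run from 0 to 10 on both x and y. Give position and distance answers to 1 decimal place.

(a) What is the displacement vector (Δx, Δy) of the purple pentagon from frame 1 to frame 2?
(-3.1, 1.7)

The purple pentagon was at (7.7, 5.5) in frame 1 and (4.6, 7.2) in frame 2.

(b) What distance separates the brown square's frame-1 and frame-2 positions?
2.0

The brown square moved from (7.8, 1.2) to (6.0, 2.0), a distance of √(1.8² + 0.8²) ≈ 2.0.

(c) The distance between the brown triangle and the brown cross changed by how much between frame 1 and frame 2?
+0.2

Distance in frame 1: 9.1. Distance in frame 2: 9.3.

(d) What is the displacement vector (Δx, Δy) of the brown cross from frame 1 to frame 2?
(0.1, -1.7)

The brown cross was at (2.0, 2.7) in frame 1 and (2.1, 1.0) in frame 2.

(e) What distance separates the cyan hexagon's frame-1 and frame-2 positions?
2.3

The cyan hexagon moved from (2.7, 7.1) to (0.5, 7.6), a distance of √(2.2² + 0.5²) ≈ 2.3.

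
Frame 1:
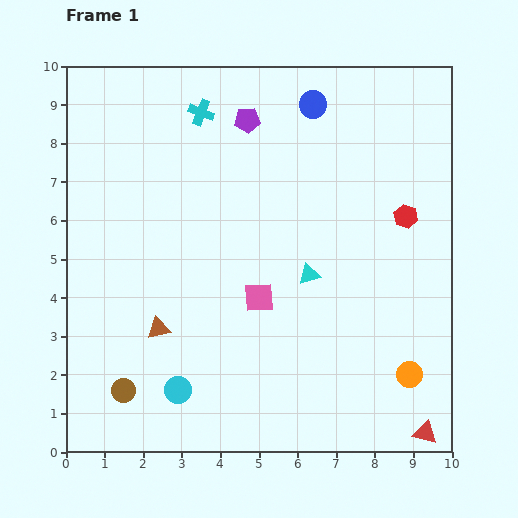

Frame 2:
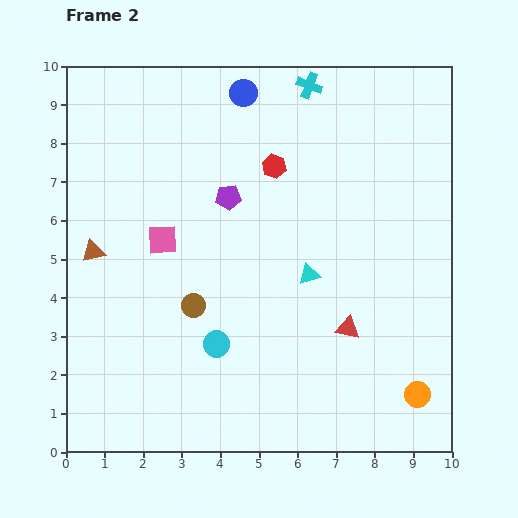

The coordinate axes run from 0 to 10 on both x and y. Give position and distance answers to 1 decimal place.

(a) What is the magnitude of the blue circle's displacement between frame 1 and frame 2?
1.8

The blue circle moved from (6.4, 9.0) to (4.6, 9.3), a distance of √(1.8² + 0.3²) ≈ 1.8.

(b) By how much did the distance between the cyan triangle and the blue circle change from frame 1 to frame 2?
+0.6

Distance in frame 1: 4.4. Distance in frame 2: 5.0.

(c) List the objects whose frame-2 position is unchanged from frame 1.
the cyan triangle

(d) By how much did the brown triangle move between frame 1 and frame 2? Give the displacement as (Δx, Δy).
(-1.7, 2.0)

The brown triangle was at (2.4, 3.2) in frame 1 and (0.7, 5.2) in frame 2.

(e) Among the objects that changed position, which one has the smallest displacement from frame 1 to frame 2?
the orange circle

(moved 0.5)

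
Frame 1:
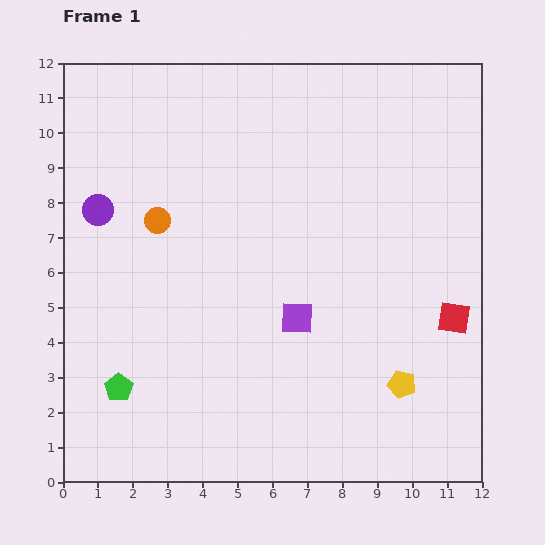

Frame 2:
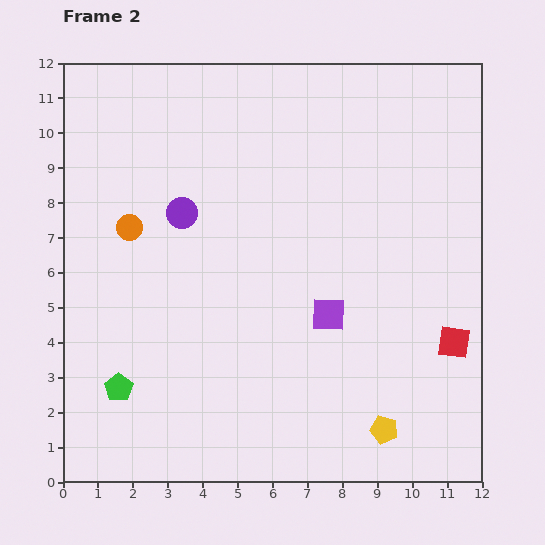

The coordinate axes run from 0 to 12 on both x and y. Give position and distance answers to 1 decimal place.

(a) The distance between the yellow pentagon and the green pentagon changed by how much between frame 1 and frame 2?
-0.4

Distance in frame 1: 8.1. Distance in frame 2: 7.7.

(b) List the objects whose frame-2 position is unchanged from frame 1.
the green pentagon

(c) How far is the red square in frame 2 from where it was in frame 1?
0.7

The red square moved from (11.2, 4.7) to (11.2, 4.0), a distance of √(0.0² + 0.7²) ≈ 0.7.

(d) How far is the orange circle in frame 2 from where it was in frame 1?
0.8

The orange circle moved from (2.7, 7.5) to (1.9, 7.3), a distance of √(0.8² + 0.2²) ≈ 0.8.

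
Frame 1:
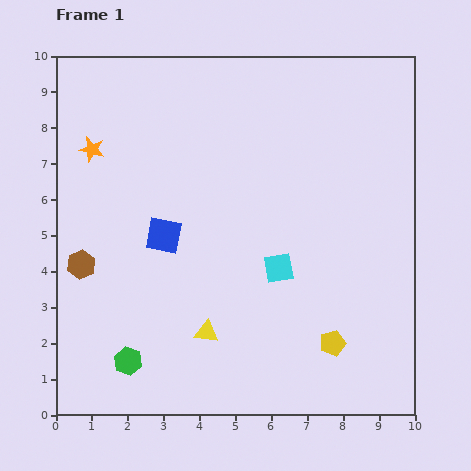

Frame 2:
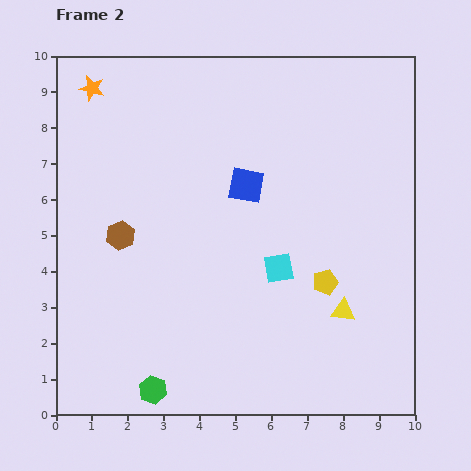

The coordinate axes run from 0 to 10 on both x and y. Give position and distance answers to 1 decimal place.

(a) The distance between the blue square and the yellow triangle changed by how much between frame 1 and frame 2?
+1.4

Distance in frame 1: 3.0. Distance in frame 2: 4.4.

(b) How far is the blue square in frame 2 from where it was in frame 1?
2.7

The blue square moved from (3.0, 5.0) to (5.3, 6.4), a distance of √(2.3² + 1.4²) ≈ 2.7.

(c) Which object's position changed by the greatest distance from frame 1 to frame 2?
the yellow triangle

(moved 3.8; next 2.7)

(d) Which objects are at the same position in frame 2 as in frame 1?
the cyan square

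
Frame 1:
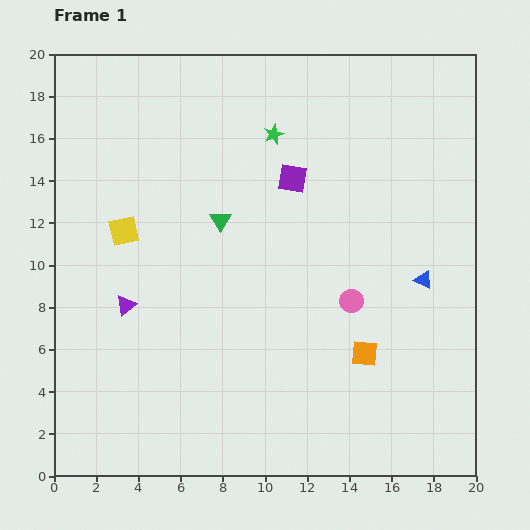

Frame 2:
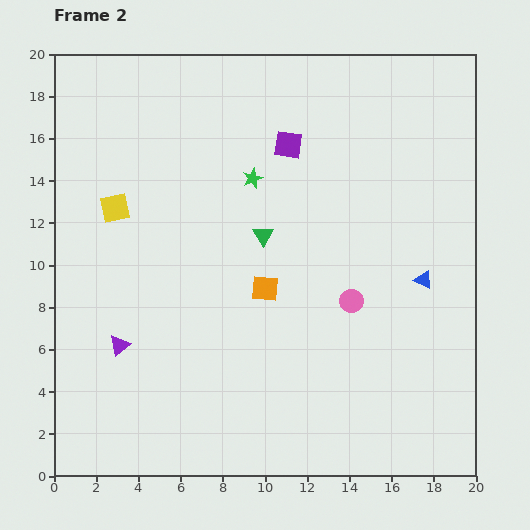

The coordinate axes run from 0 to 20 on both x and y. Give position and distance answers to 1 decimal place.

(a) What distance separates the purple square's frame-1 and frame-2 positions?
1.6

The purple square moved from (11.3, 14.1) to (11.1, 15.7), a distance of √(0.2² + 1.6²) ≈ 1.6.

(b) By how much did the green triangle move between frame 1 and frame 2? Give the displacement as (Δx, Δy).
(2.0, -0.7)

The green triangle was at (7.9, 12.1) in frame 1 and (9.9, 11.4) in frame 2.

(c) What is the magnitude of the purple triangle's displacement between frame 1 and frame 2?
1.9

The purple triangle moved from (3.4, 8.1) to (3.1, 6.2), a distance of √(0.3² + 1.9²) ≈ 1.9.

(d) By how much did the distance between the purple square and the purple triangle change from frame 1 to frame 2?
+2.5

Distance in frame 1: 9.9. Distance in frame 2: 12.4.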